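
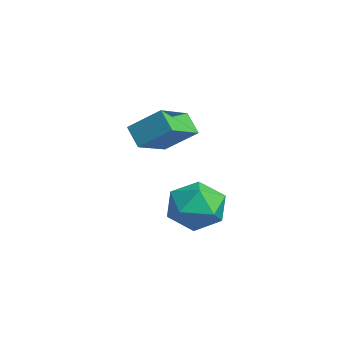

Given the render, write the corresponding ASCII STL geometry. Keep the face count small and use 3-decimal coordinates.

solid 
facet normal -0.435 -0.666 -0.606
outer loop
vertex -3.903 -4.167 2.144
vertex -4.721 -3.175 1.642
vertex -3.354 -4.004 1.571
endloop
endfacet
facet normal 0.593 -0.719 0.363
outer loop
vertex -2.819 -3.185 2.318
vertex -3.903 -4.167 2.144
vertex -3.354 -4.004 1.571
endloop
endfacet
facet normal -0.435 -0.665 -0.607
outer loop
vertex -3.354 -4.004 1.571
vertex -4.721 -3.175 1.642
vertex -4.172 -3.012 1.07
endloop
endfacet
facet normal 0.678 0.202 -0.707
outer loop
vertex -4.172 -3.012 1.07
vertex -2.819 -3.185 2.318
vertex -3.354 -4.004 1.571
endloop
endfacet
facet normal -0.678 -0.202 0.707
outer loop
vertex -3.903 -4.167 2.144
vertex -4.186 -2.356 2.389
vertex -4.721 -3.175 1.642
endloop
endfacet
facet normal 0.593 -0.719 0.364
outer loop
vertex -3.368 -3.348 2.89
vertex -3.903 -4.167 2.144
vertex -2.819 -3.185 2.318
endloop
endfacet
facet normal -0.678 -0.202 0.707
outer loop
vertex -3.368 -3.348 2.89
vertex -4.186 -2.356 2.389
vertex -3.903 -4.167 2.144
endloop
endfacet
facet normal -0.592 0.719 -0.364
outer loop
vertex -4.721 -3.175 1.642
vertex -4.186 -2.356 2.389
vertex -4.172 -3.012 1.07
endloop
endfacet
facet normal 0.678 0.201 -0.707
outer loop
vertex -3.637 -2.193 1.816
vertex -2.819 -3.185 2.318
vertex -4.172 -3.012 1.07
endloop
endfacet
facet normal -0.593 0.719 -0.364
outer loop
vertex -4.172 -3.012 1.07
vertex -4.186 -2.356 2.389
vertex -3.637 -2.193 1.816
endloop
endfacet
facet normal 0.435 0.665 0.607
outer loop
vertex -3.637 -2.193 1.816
vertex -3.368 -3.348 2.89
vertex -2.819 -3.185 2.318
endloop
endfacet
facet normal 0.435 0.665 0.606
outer loop
vertex -4.186 -2.356 2.389
vertex -3.368 -3.348 2.89
vertex -3.637 -2.193 1.816
endloop
endfacet
facet normal -0.145 -0.231 0.962
outer loop
vertex -4.006 -2.069 -0.24
vertex -3.749 -2.973 -0.418
vertex -3.089 -2.329 -0.164
endloop
endfacet
facet normal 0.054 0.451 0.891
outer loop
vertex -4.006 -2.069 -0.24
vertex -3.089 -2.329 -0.164
vertex -3.317 -1.494 -0.573
endloop
endfacet
facet normal -0.421 0.776 0.469
outer loop
vertex -4.006 -2.069 -0.24
vertex -3.317 -1.494 -0.573
vertex -4.119 -1.623 -1.079
endloop
endfacet
facet normal -0.913 0.296 0.280
outer loop
vertex -4.006 -2.069 -0.24
vertex -4.119 -1.623 -1.079
vertex -4.386 -2.537 -0.984
endloop
endfacet
facet normal -0.743 -0.326 0.585
outer loop
vertex -4.006 -2.069 -0.24
vertex -4.386 -2.537 -0.984
vertex -3.749 -2.973 -0.418
endloop
endfacet
facet normal 0.686 0.462 0.561
outer loop
vertex -3.317 -1.494 -0.573
vertex -3.089 -2.329 -0.164
vertex -2.634 -2.043 -0.956
endloop
endfacet
facet normal 0.365 -0.641 0.676
outer loop
vertex -3.089 -2.329 -0.164
vertex -3.749 -2.973 -0.418
vertex -2.901 -2.957 -0.861
endloop
endfacet
facet normal -0.603 -0.795 0.065
outer loop
vertex -3.749 -2.973 -0.418
vertex -4.386 -2.537 -0.984
vertex -3.703 -3.086 -1.367
endloop
endfacet
facet normal -0.878 0.212 -0.428
outer loop
vertex -4.386 -2.537 -0.984
vertex -4.119 -1.623 -1.079
vertex -3.931 -2.251 -1.776
endloop
endfacet
facet normal -0.082 0.989 -0.122
outer loop
vertex -4.119 -1.623 -1.079
vertex -3.317 -1.494 -0.573
vertex -3.271 -1.607 -1.522
endloop
endfacet
facet normal 0.913 -0.296 -0.280
outer loop
vertex -3.014 -2.511 -1.7
vertex -2.634 -2.043 -0.956
vertex -2.901 -2.957 -0.861
endloop
endfacet
facet normal 0.421 -0.776 -0.469
outer loop
vertex -3.014 -2.511 -1.7
vertex -2.901 -2.957 -0.861
vertex -3.703 -3.086 -1.367
endloop
endfacet
facet normal -0.054 -0.451 -0.891
outer loop
vertex -3.014 -2.511 -1.7
vertex -3.703 -3.086 -1.367
vertex -3.931 -2.251 -1.776
endloop
endfacet
facet normal 0.145 0.231 -0.962
outer loop
vertex -3.014 -2.511 -1.7
vertex -3.931 -2.251 -1.776
vertex -3.271 -1.607 -1.522
endloop
endfacet
facet normal 0.743 0.326 -0.585
outer loop
vertex -3.014 -2.511 -1.7
vertex -3.271 -1.607 -1.522
vertex -2.634 -2.043 -0.956
endloop
endfacet
facet normal 0.878 -0.212 0.428
outer loop
vertex -2.901 -2.957 -0.861
vertex -2.634 -2.043 -0.956
vertex -3.089 -2.329 -0.164
endloop
endfacet
facet normal 0.082 -0.989 0.122
outer loop
vertex -3.703 -3.086 -1.367
vertex -2.901 -2.957 -0.861
vertex -3.749 -2.973 -0.418
endloop
endfacet
facet normal -0.686 -0.462 -0.561
outer loop
vertex -3.931 -2.251 -1.776
vertex -3.703 -3.086 -1.367
vertex -4.386 -2.537 -0.984
endloop
endfacet
facet normal -0.365 0.641 -0.676
outer loop
vertex -3.271 -1.607 -1.522
vertex -3.931 -2.251 -1.776
vertex -4.119 -1.623 -1.079
endloop
endfacet
facet normal 0.603 0.795 -0.065
outer loop
vertex -2.634 -2.043 -0.956
vertex -3.271 -1.607 -1.522
vertex -3.317 -1.494 -0.573
endloop
endfacet

endsolid


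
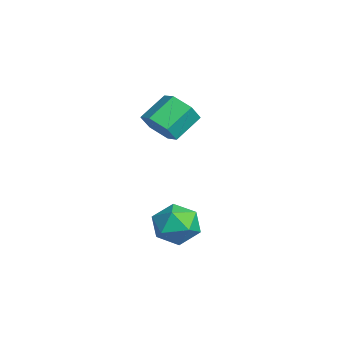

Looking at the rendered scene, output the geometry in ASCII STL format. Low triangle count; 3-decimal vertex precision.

solid 
facet normal -0.502 0.622 0.601
outer loop
vertex 2.729 2.441 -2.683
vertex 2.804 1.641 -1.793
vertex 3.662 2.467 -1.93
endloop
endfacet
facet normal -0.123 0.985 0.119
outer loop
vertex 2.729 2.441 -2.683
vertex 3.662 2.467 -1.93
vertex 3.835 2.63 -3.105
endloop
endfacet
facet normal -0.335 0.778 -0.531
outer loop
vertex 2.729 2.441 -2.683
vertex 3.835 2.63 -3.105
vertex 3.084 1.905 -3.694
endloop
endfacet
facet normal -0.846 0.286 -0.449
outer loop
vertex 2.729 2.441 -2.683
vertex 3.084 1.905 -3.694
vertex 2.447 1.294 -2.883
endloop
endfacet
facet normal -0.949 0.190 0.251
outer loop
vertex 2.729 2.441 -2.683
vertex 2.447 1.294 -2.883
vertex 2.804 1.641 -1.793
endloop
endfacet
facet normal 0.564 0.803 0.194
outer loop
vertex 3.835 2.63 -3.105
vertex 3.662 2.467 -1.93
vertex 4.593 1.946 -2.477
endloop
endfacet
facet normal -0.051 0.214 0.975
outer loop
vertex 3.662 2.467 -1.93
vertex 2.804 1.641 -1.793
vertex 3.956 1.335 -1.666
endloop
endfacet
facet normal -0.774 -0.484 0.408
outer loop
vertex 2.804 1.641 -1.793
vertex 2.447 1.294 -2.883
vertex 3.205 0.61 -2.255
endloop
endfacet
facet normal -0.608 -0.327 -0.724
outer loop
vertex 2.447 1.294 -2.883
vertex 3.084 1.905 -3.694
vertex 3.378 0.773 -3.43
endloop
endfacet
facet normal 0.219 0.469 -0.856
outer loop
vertex 3.084 1.905 -3.694
vertex 3.835 2.63 -3.105
vertex 4.236 1.599 -3.567
endloop
endfacet
facet normal 0.846 -0.286 0.449
outer loop
vertex 4.311 0.799 -2.677
vertex 4.593 1.946 -2.477
vertex 3.956 1.335 -1.666
endloop
endfacet
facet normal 0.335 -0.778 0.531
outer loop
vertex 4.311 0.799 -2.677
vertex 3.956 1.335 -1.666
vertex 3.205 0.61 -2.255
endloop
endfacet
facet normal 0.123 -0.985 -0.119
outer loop
vertex 4.311 0.799 -2.677
vertex 3.205 0.61 -2.255
vertex 3.378 0.773 -3.43
endloop
endfacet
facet normal 0.502 -0.622 -0.601
outer loop
vertex 4.311 0.799 -2.677
vertex 3.378 0.773 -3.43
vertex 4.236 1.599 -3.567
endloop
endfacet
facet normal 0.949 -0.190 -0.251
outer loop
vertex 4.311 0.799 -2.677
vertex 4.236 1.599 -3.567
vertex 4.593 1.946 -2.477
endloop
endfacet
facet normal 0.608 0.327 0.724
outer loop
vertex 3.956 1.335 -1.666
vertex 4.593 1.946 -2.477
vertex 3.662 2.467 -1.93
endloop
endfacet
facet normal -0.219 -0.469 0.856
outer loop
vertex 3.205 0.61 -2.255
vertex 3.956 1.335 -1.666
vertex 2.804 1.641 -1.793
endloop
endfacet
facet normal -0.564 -0.803 -0.194
outer loop
vertex 3.378 0.773 -3.43
vertex 3.205 0.61 -2.255
vertex 2.447 1.294 -2.883
endloop
endfacet
facet normal 0.051 -0.214 -0.975
outer loop
vertex 4.236 1.599 -3.567
vertex 3.378 0.773 -3.43
vertex 3.084 1.905 -3.694
endloop
endfacet
facet normal 0.774 0.484 -0.408
outer loop
vertex 4.593 1.946 -2.477
vertex 4.236 1.599 -3.567
vertex 3.835 2.63 -3.105
endloop
endfacet
facet normal 0.374 -0.727 -0.576
outer loop
vertex 1.191 2.137 1.335
vertex 0.6 1.447 1.822
vertex 0.245 1.929 0.984
endloop
endfacet
facet normal 0.131 0.657 -0.743
outer loop
vertex 1.191 2.137 1.335
vertex 0.245 1.929 0.984
vertex 0.57 3.343 2.292
endloop
endfacet
facet normal 0.132 0.657 -0.743
outer loop
vertex 0.57 3.343 2.292
vertex 0.245 1.929 0.984
vertex -0.376 3.135 1.94
endloop
endfacet
facet normal -0.374 0.726 0.577
outer loop
vertex 0.57 3.343 2.292
vertex -0.376 3.135 1.94
vertex -0.02 2.653 2.778
endloop
endfacet
facet normal 0.375 -0.726 -0.576
outer loop
vertex 0.245 1.929 0.984
vertex 0.6 1.447 1.822
vertex -0.345 1.239 1.47
endloop
endfacet
facet normal -0.729 0.153 -0.667
outer loop
vertex 0.245 1.929 0.984
vertex -0.345 1.239 1.47
vertex -0.376 3.135 1.94
endloop
endfacet
facet normal -0.730 0.153 -0.667
outer loop
vertex -0.376 3.135 1.94
vertex -0.345 1.239 1.47
vertex -0.966 2.445 2.427
endloop
endfacet
facet normal -0.374 0.727 0.577
outer loop
vertex -0.376 3.135 1.94
vertex -0.966 2.445 2.427
vertex -0.02 2.653 2.778
endloop
endfacet
facet normal 0.375 -0.726 -0.576
outer loop
vertex -0.345 1.239 1.47
vertex 0.6 1.447 1.822
vertex 0.01 0.757 2.308
endloop
endfacet
facet normal -0.861 -0.503 0.075
outer loop
vertex -0.345 1.239 1.47
vertex 0.01 0.757 2.308
vertex -0.966 2.445 2.427
endloop
endfacet
facet normal -0.861 -0.503 0.075
outer loop
vertex -0.966 2.445 2.427
vertex 0.01 0.757 2.308
vertex -0.611 1.963 3.265
endloop
endfacet
facet normal -0.374 0.727 0.576
outer loop
vertex -0.966 2.445 2.427
vertex -0.611 1.963 3.265
vertex -0.02 2.653 2.778
endloop
endfacet
facet normal 0.374 -0.726 -0.577
outer loop
vertex 0.01 0.757 2.308
vertex 0.6 1.447 1.822
vertex 0.956 0.965 2.66
endloop
endfacet
facet normal -0.132 -0.657 0.742
outer loop
vertex 0.01 0.757 2.308
vertex 0.956 0.965 2.66
vertex -0.611 1.963 3.265
endloop
endfacet
facet normal -0.131 -0.656 0.743
outer loop
vertex -0.611 1.963 3.265
vertex 0.956 0.965 2.66
vertex 0.335 2.171 3.616
endloop
endfacet
facet normal -0.374 0.727 0.576
outer loop
vertex -0.611 1.963 3.265
vertex 0.335 2.171 3.616
vertex -0.02 2.653 2.778
endloop
endfacet
facet normal 0.374 -0.727 -0.577
outer loop
vertex 0.956 0.965 2.66
vertex 0.6 1.447 1.822
vertex 1.546 1.655 2.173
endloop
endfacet
facet normal 0.729 -0.153 0.667
outer loop
vertex 0.956 0.965 2.66
vertex 1.546 1.655 2.173
vertex 0.335 2.171 3.616
endloop
endfacet
facet normal 0.729 -0.154 0.667
outer loop
vertex 0.335 2.171 3.616
vertex 1.546 1.655 2.173
vertex 0.925 2.861 3.13
endloop
endfacet
facet normal -0.375 0.726 0.576
outer loop
vertex 0.335 2.171 3.616
vertex 0.925 2.861 3.13
vertex -0.02 2.653 2.778
endloop
endfacet
facet normal 0.374 -0.727 -0.576
outer loop
vertex 1.546 1.655 2.173
vertex 0.6 1.447 1.822
vertex 1.191 2.137 1.335
endloop
endfacet
facet normal 0.861 0.503 -0.075
outer loop
vertex 1.546 1.655 2.173
vertex 1.191 2.137 1.335
vertex 0.925 2.861 3.13
endloop
endfacet
facet normal 0.861 0.503 -0.075
outer loop
vertex 0.925 2.861 3.13
vertex 1.191 2.137 1.335
vertex 0.57 3.343 2.292
endloop
endfacet
facet normal -0.375 0.726 0.576
outer loop
vertex 0.925 2.861 3.13
vertex 0.57 3.343 2.292
vertex -0.02 2.653 2.778
endloop
endfacet

endsolid


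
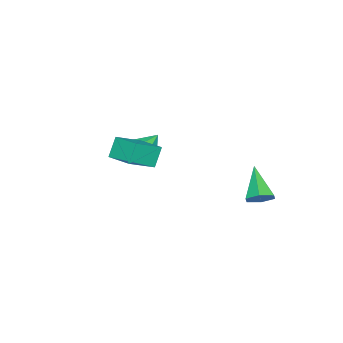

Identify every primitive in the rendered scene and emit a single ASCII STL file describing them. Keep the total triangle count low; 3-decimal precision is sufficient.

solid 
facet normal 0.178 -0.514 -0.839
outer loop
vertex -1.71 -3.587 0.765
vertex -2.286 -3.362 0.505
vertex -1.719 -3.017 0.414
endloop
endfacet
facet normal 0.778 0.339 0.530
outer loop
vertex -1.71 -3.587 0.765
vertex -1.719 -3.017 0.414
vertex -2.474 -2.818 1.395
endloop
endfacet
facet normal 0.178 -0.514 -0.839
outer loop
vertex -1.719 -3.017 0.414
vertex -2.286 -3.362 0.505
vertex -2.295 -2.792 0.154
endloop
endfacet
facet normal 0.336 0.939 0.068
outer loop
vertex -1.719 -3.017 0.414
vertex -2.295 -2.792 0.154
vertex -2.474 -2.818 1.395
endloop
endfacet
facet normal 0.178 -0.514 -0.839
outer loop
vertex -2.295 -2.792 0.154
vertex -2.286 -3.362 0.505
vertex -2.861 -3.138 0.246
endloop
endfacet
facet normal -0.528 0.848 -0.058
outer loop
vertex -2.295 -2.792 0.154
vertex -2.861 -3.138 0.246
vertex -2.474 -2.818 1.395
endloop
endfacet
facet normal 0.178 -0.514 -0.839
outer loop
vertex -2.861 -3.138 0.246
vertex -2.286 -3.362 0.505
vertex -2.852 -3.708 0.597
endloop
endfacet
facet normal -0.948 0.155 0.276
outer loop
vertex -2.861 -3.138 0.246
vertex -2.852 -3.708 0.597
vertex -2.474 -2.818 1.395
endloop
endfacet
facet normal 0.178 -0.514 -0.839
outer loop
vertex -2.852 -3.708 0.597
vertex -2.286 -3.362 0.505
vertex -2.277 -3.933 0.857
endloop
endfacet
facet normal -0.508 -0.446 0.737
outer loop
vertex -2.852 -3.708 0.597
vertex -2.277 -3.933 0.857
vertex -2.474 -2.818 1.395
endloop
endfacet
facet normal 0.178 -0.514 -0.839
outer loop
vertex -2.277 -3.933 0.857
vertex -2.286 -3.362 0.505
vertex -1.71 -3.587 0.765
endloop
endfacet
facet normal 0.356 -0.354 0.865
outer loop
vertex -2.277 -3.933 0.857
vertex -1.71 -3.587 0.765
vertex -2.474 -2.818 1.395
endloop
endfacet
facet normal -0.522 0.030 0.852
outer loop
vertex 2.077 -2.135 4.098
vertex 2.484 -1.026 4.309
vertex 1.029 -1.625 3.438
endloop
endfacet
facet normal -0.339 -0.924 -0.176
outer loop
vertex 1.536 -1.654 2.611
vertex 2.077 -2.135 4.098
vertex 1.029 -1.625 3.438
endloop
endfacet
facet normal -0.523 0.030 0.852
outer loop
vertex 1.029 -1.625 3.438
vertex 2.484 -1.026 4.309
vertex 1.436 -0.516 3.648
endloop
endfacet
facet normal -0.782 0.380 -0.493
outer loop
vertex 1.436 -0.516 3.648
vertex 1.536 -1.654 2.611
vertex 1.029 -1.625 3.438
endloop
endfacet
facet normal 0.782 -0.381 0.493
outer loop
vertex 2.077 -2.135 4.098
vertex 2.991 -1.055 3.482
vertex 2.484 -1.026 4.309
endloop
endfacet
facet normal -0.339 -0.924 -0.176
outer loop
vertex 2.584 -2.164 3.272
vertex 2.077 -2.135 4.098
vertex 1.536 -1.654 2.611
endloop
endfacet
facet normal 0.782 -0.380 0.493
outer loop
vertex 2.584 -2.164 3.272
vertex 2.991 -1.055 3.482
vertex 2.077 -2.135 4.098
endloop
endfacet
facet normal 0.339 0.924 0.175
outer loop
vertex 2.484 -1.026 4.309
vertex 2.991 -1.055 3.482
vertex 1.436 -0.516 3.648
endloop
endfacet
facet normal -0.782 0.381 -0.493
outer loop
vertex 1.943 -0.545 2.822
vertex 1.536 -1.654 2.611
vertex 1.436 -0.516 3.648
endloop
endfacet
facet normal 0.339 0.924 0.176
outer loop
vertex 1.436 -0.516 3.648
vertex 2.991 -1.055 3.482
vertex 1.943 -0.545 2.822
endloop
endfacet
facet normal 0.523 -0.030 -0.852
outer loop
vertex 1.943 -0.545 2.822
vertex 2.584 -2.164 3.272
vertex 1.536 -1.654 2.611
endloop
endfacet
facet normal 0.522 -0.030 -0.852
outer loop
vertex 2.991 -1.055 3.482
vertex 2.584 -2.164 3.272
vertex 1.943 -0.545 2.822
endloop
endfacet
facet normal 0.619 0.469 -0.630
outer loop
vertex -1.634 2.129 -0.112
vertex -2.033 1.992 -0.606
vertex -2.109 2.543 -0.27
endloop
endfacet
facet normal 0.075 0.429 0.900
outer loop
vertex -1.634 2.129 -0.112
vertex -2.109 2.543 -0.27
vertex -3.067 1.208 0.446
endloop
endfacet
facet normal 0.619 0.469 -0.630
outer loop
vertex -2.109 2.543 -0.27
vertex -2.033 1.992 -0.606
vertex -2.509 2.406 -0.765
endloop
endfacet
facet normal -0.661 0.663 0.351
outer loop
vertex -2.109 2.543 -0.27
vertex -2.509 2.406 -0.765
vertex -3.067 1.208 0.446
endloop
endfacet
facet normal 0.619 0.469 -0.630
outer loop
vertex -2.509 2.406 -0.765
vertex -2.033 1.992 -0.606
vertex -2.432 1.855 -1.1
endloop
endfacet
facet normal -0.933 0.082 -0.349
outer loop
vertex -2.509 2.406 -0.765
vertex -2.432 1.855 -1.1
vertex -3.067 1.208 0.446
endloop
endfacet
facet normal 0.619 0.469 -0.630
outer loop
vertex -2.432 1.855 -1.1
vertex -2.033 1.992 -0.606
vertex -1.957 1.44 -0.942
endloop
endfacet
facet normal -0.471 -0.728 -0.498
outer loop
vertex -2.432 1.855 -1.1
vertex -1.957 1.44 -0.942
vertex -3.067 1.208 0.446
endloop
endfacet
facet normal 0.618 0.469 -0.631
outer loop
vertex -1.957 1.44 -0.942
vertex -2.033 1.992 -0.606
vertex -1.558 1.578 -0.448
endloop
endfacet
facet normal 0.267 -0.962 0.053
outer loop
vertex -1.957 1.44 -0.942
vertex -1.558 1.578 -0.448
vertex -3.067 1.208 0.446
endloop
endfacet
facet normal 0.619 0.469 -0.630
outer loop
vertex -1.558 1.578 -0.448
vertex -2.033 1.992 -0.606
vertex -1.634 2.129 -0.112
endloop
endfacet
facet normal 0.539 -0.383 0.750
outer loop
vertex -1.558 1.578 -0.448
vertex -1.634 2.129 -0.112
vertex -3.067 1.208 0.446
endloop
endfacet

endsolid


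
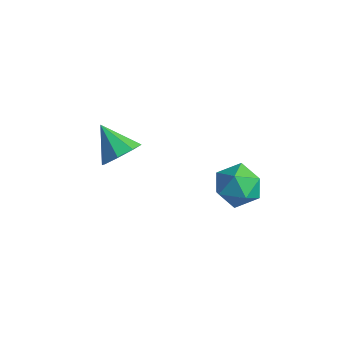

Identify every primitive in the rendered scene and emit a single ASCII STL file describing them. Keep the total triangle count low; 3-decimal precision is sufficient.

solid 
facet normal 0.786 -0.093 -0.611
outer loop
vertex 0.885 0.098 -1.272
vertex 0.564 -0.427 -1.605
vertex 0.586 0.268 -1.682
endloop
endfacet
facet normal -0.131 0.878 0.460
outer loop
vertex 0.885 0.098 -1.272
vertex 0.586 0.268 -1.682
vertex -0.404 -0.313 -0.855
endloop
endfacet
facet normal 0.787 -0.093 -0.611
outer loop
vertex 0.586 0.268 -1.682
vertex 0.564 -0.427 -1.605
vertex 0.274 0.031 -2.048
endloop
endfacet
facet normal -0.549 0.833 -0.072
outer loop
vertex 0.586 0.268 -1.682
vertex 0.274 0.031 -2.048
vertex -0.404 -0.313 -0.855
endloop
endfacet
facet normal 0.786 -0.093 -0.611
outer loop
vertex 0.274 0.031 -2.048
vertex 0.564 -0.427 -1.605
vertex 0.132 -0.474 -2.154
endloop
endfacet
facet normal -0.859 0.325 -0.395
outer loop
vertex 0.274 0.031 -2.048
vertex 0.132 -0.474 -2.154
vertex -0.404 -0.313 -0.855
endloop
endfacet
facet normal 0.786 -0.092 -0.611
outer loop
vertex 0.132 -0.474 -2.154
vertex 0.564 -0.427 -1.605
vertex 0.243 -0.952 -1.939
endloop
endfacet
facet normal -0.881 -0.349 -0.320
outer loop
vertex 0.132 -0.474 -2.154
vertex 0.243 -0.952 -1.939
vertex -0.404 -0.313 -0.855
endloop
endfacet
facet normal 0.787 -0.094 -0.610
outer loop
vertex 0.243 -0.952 -1.939
vertex 0.564 -0.427 -1.605
vertex 0.541 -1.122 -1.528
endloop
endfacet
facet normal -0.601 -0.792 0.108
outer loop
vertex 0.243 -0.952 -1.939
vertex 0.541 -1.122 -1.528
vertex -0.404 -0.313 -0.855
endloop
endfacet
facet normal 0.786 -0.094 -0.611
outer loop
vertex 0.541 -1.122 -1.528
vertex 0.564 -0.427 -1.605
vertex 0.853 -0.886 -1.163
endloop
endfacet
facet normal -0.184 -0.746 0.640
outer loop
vertex 0.541 -1.122 -1.528
vertex 0.853 -0.886 -1.163
vertex -0.404 -0.313 -0.855
endloop
endfacet
facet normal 0.787 -0.092 -0.610
outer loop
vertex 0.853 -0.886 -1.163
vertex 0.564 -0.427 -1.605
vertex 0.995 -0.38 -1.056
endloop
endfacet
facet normal 0.127 -0.239 0.963
outer loop
vertex 0.853 -0.886 -1.163
vertex 0.995 -0.38 -1.056
vertex -0.404 -0.313 -0.855
endloop
endfacet
facet normal 0.787 -0.094 -0.610
outer loop
vertex 0.995 -0.38 -1.056
vertex 0.564 -0.427 -1.605
vertex 0.885 0.098 -1.272
endloop
endfacet
facet normal 0.148 0.435 0.888
outer loop
vertex 0.995 -0.38 -1.056
vertex 0.885 0.098 -1.272
vertex -0.404 -0.313 -0.855
endloop
endfacet
facet normal -0.851 0.347 0.395
outer loop
vertex 3.283 1.377 -2.002
vertex 3.271 0.756 -1.482
vertex 3.645 1.445 -1.281
endloop
endfacet
facet normal -0.450 0.881 0.143
outer loop
vertex 3.283 1.377 -2.002
vertex 3.645 1.445 -1.281
vertex 4.006 1.737 -1.945
endloop
endfacet
facet normal -0.336 0.763 -0.552
outer loop
vertex 3.283 1.377 -2.002
vertex 4.006 1.737 -1.945
vertex 3.854 1.228 -2.556
endloop
endfacet
facet normal -0.667 0.155 -0.729
outer loop
vertex 3.283 1.377 -2.002
vertex 3.854 1.228 -2.556
vertex 3.4 0.622 -2.27
endloop
endfacet
facet normal -0.984 -0.101 -0.144
outer loop
vertex 3.283 1.377 -2.002
vertex 3.4 0.622 -2.27
vertex 3.271 0.756 -1.482
endloop
endfacet
facet normal 0.181 0.860 0.477
outer loop
vertex 4.006 1.737 -1.945
vertex 3.645 1.445 -1.281
vertex 4.44 1.338 -1.39
endloop
endfacet
facet normal -0.467 -0.004 0.884
outer loop
vertex 3.645 1.445 -1.281
vertex 3.271 0.756 -1.482
vertex 3.986 0.732 -1.104
endloop
endfacet
facet normal -0.685 -0.729 0.012
outer loop
vertex 3.271 0.756 -1.482
vertex 3.4 0.622 -2.27
vertex 3.834 0.223 -1.715
endloop
endfacet
facet normal -0.170 -0.313 -0.934
outer loop
vertex 3.4 0.622 -2.27
vertex 3.854 1.228 -2.556
vertex 4.195 0.515 -2.379
endloop
endfacet
facet normal 0.365 0.669 -0.648
outer loop
vertex 3.854 1.228 -2.556
vertex 4.006 1.737 -1.945
vertex 4.569 1.204 -2.178
endloop
endfacet
facet normal 0.667 -0.155 0.729
outer loop
vertex 4.557 0.583 -1.658
vertex 4.44 1.338 -1.39
vertex 3.986 0.732 -1.104
endloop
endfacet
facet normal 0.336 -0.763 0.552
outer loop
vertex 4.557 0.583 -1.658
vertex 3.986 0.732 -1.104
vertex 3.834 0.223 -1.715
endloop
endfacet
facet normal 0.450 -0.881 -0.143
outer loop
vertex 4.557 0.583 -1.658
vertex 3.834 0.223 -1.715
vertex 4.195 0.515 -2.379
endloop
endfacet
facet normal 0.851 -0.347 -0.395
outer loop
vertex 4.557 0.583 -1.658
vertex 4.195 0.515 -2.379
vertex 4.569 1.204 -2.178
endloop
endfacet
facet normal 0.984 0.101 0.144
outer loop
vertex 4.557 0.583 -1.658
vertex 4.569 1.204 -2.178
vertex 4.44 1.338 -1.39
endloop
endfacet
facet normal 0.170 0.313 0.934
outer loop
vertex 3.986 0.732 -1.104
vertex 4.44 1.338 -1.39
vertex 3.645 1.445 -1.281
endloop
endfacet
facet normal -0.365 -0.669 0.648
outer loop
vertex 3.834 0.223 -1.715
vertex 3.986 0.732 -1.104
vertex 3.271 0.756 -1.482
endloop
endfacet
facet normal -0.181 -0.860 -0.477
outer loop
vertex 4.195 0.515 -2.379
vertex 3.834 0.223 -1.715
vertex 3.4 0.622 -2.27
endloop
endfacet
facet normal 0.467 0.004 -0.884
outer loop
vertex 4.569 1.204 -2.178
vertex 4.195 0.515 -2.379
vertex 3.854 1.228 -2.556
endloop
endfacet
facet normal 0.685 0.729 -0.012
outer loop
vertex 4.44 1.338 -1.39
vertex 4.569 1.204 -2.178
vertex 4.006 1.737 -1.945
endloop
endfacet

endsolid


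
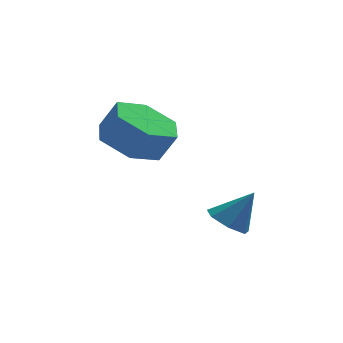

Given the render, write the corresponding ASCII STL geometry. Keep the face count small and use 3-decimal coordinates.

solid 
facet normal -0.464 0.165 -0.870
outer loop
vertex -1.481 -0.377 -2.127
vertex -2.249 0.095 -1.628
vertex -1.438 0.638 -1.958
endloop
endfacet
facet normal 0.885 0.040 -0.464
outer loop
vertex -1.481 -0.377 -2.127
vertex -1.438 0.638 -1.958
vertex -1.003 -0.547 -1.23
endloop
endfacet
facet normal 0.885 0.040 -0.464
outer loop
vertex -1.003 -0.547 -1.23
vertex -1.438 0.638 -1.958
vertex -0.96 0.469 -1.061
endloop
endfacet
facet normal 0.464 -0.164 0.871
outer loop
vertex -1.003 -0.547 -1.23
vertex -0.96 0.469 -1.061
vertex -1.771 -0.075 -0.732
endloop
endfacet
facet normal -0.464 0.165 -0.870
outer loop
vertex -1.438 0.638 -1.958
vertex -2.249 0.095 -1.628
vertex -2.206 1.11 -1.459
endloop
endfacet
facet normal 0.478 0.874 -0.090
outer loop
vertex -1.438 0.638 -1.958
vertex -2.206 1.11 -1.459
vertex -0.96 0.469 -1.061
endloop
endfacet
facet normal 0.478 0.874 -0.090
outer loop
vertex -0.96 0.469 -1.061
vertex -2.206 1.11 -1.459
vertex -1.728 0.941 -0.563
endloop
endfacet
facet normal 0.464 -0.164 0.871
outer loop
vertex -0.96 0.469 -1.061
vertex -1.728 0.941 -0.563
vertex -1.771 -0.075 -0.732
endloop
endfacet
facet normal -0.463 0.165 -0.871
outer loop
vertex -2.206 1.11 -1.459
vertex -2.249 0.095 -1.628
vertex -3.017 0.567 -1.13
endloop
endfacet
facet normal -0.406 0.834 0.374
outer loop
vertex -2.206 1.11 -1.459
vertex -3.017 0.567 -1.13
vertex -1.728 0.941 -0.563
endloop
endfacet
facet normal -0.407 0.833 0.375
outer loop
vertex -1.728 0.941 -0.563
vertex -3.017 0.567 -1.13
vertex -2.539 0.397 -0.233
endloop
endfacet
facet normal 0.464 -0.164 0.870
outer loop
vertex -1.728 0.941 -0.563
vertex -2.539 0.397 -0.233
vertex -1.771 -0.075 -0.732
endloop
endfacet
facet normal -0.464 0.164 -0.871
outer loop
vertex -3.017 0.567 -1.13
vertex -2.249 0.095 -1.628
vertex -3.06 -0.449 -1.299
endloop
endfacet
facet normal -0.885 -0.040 0.464
outer loop
vertex -3.017 0.567 -1.13
vertex -3.06 -0.449 -1.299
vertex -2.539 0.397 -0.233
endloop
endfacet
facet normal -0.885 -0.040 0.464
outer loop
vertex -2.539 0.397 -0.233
vertex -3.06 -0.449 -1.299
vertex -2.582 -0.618 -0.402
endloop
endfacet
facet normal 0.464 -0.165 0.870
outer loop
vertex -2.539 0.397 -0.233
vertex -2.582 -0.618 -0.402
vertex -1.771 -0.075 -0.732
endloop
endfacet
facet normal -0.464 0.164 -0.871
outer loop
vertex -3.06 -0.449 -1.299
vertex -2.249 0.095 -1.628
vertex -2.292 -0.921 -1.797
endloop
endfacet
facet normal -0.478 -0.874 0.090
outer loop
vertex -3.06 -0.449 -1.299
vertex -2.292 -0.921 -1.797
vertex -2.582 -0.618 -0.402
endloop
endfacet
facet normal -0.478 -0.874 0.090
outer loop
vertex -2.582 -0.618 -0.402
vertex -2.292 -0.921 -1.797
vertex -1.814 -1.09 -0.901
endloop
endfacet
facet normal 0.464 -0.165 0.870
outer loop
vertex -2.582 -0.618 -0.402
vertex -1.814 -1.09 -0.901
vertex -1.771 -0.075 -0.732
endloop
endfacet
facet normal -0.464 0.164 -0.870
outer loop
vertex -2.292 -0.921 -1.797
vertex -2.249 0.095 -1.628
vertex -1.481 -0.377 -2.127
endloop
endfacet
facet normal 0.407 -0.833 -0.374
outer loop
vertex -2.292 -0.921 -1.797
vertex -1.481 -0.377 -2.127
vertex -1.814 -1.09 -0.901
endloop
endfacet
facet normal 0.406 -0.834 -0.374
outer loop
vertex -1.814 -1.09 -0.901
vertex -1.481 -0.377 -2.127
vertex -1.003 -0.547 -1.23
endloop
endfacet
facet normal 0.463 -0.165 0.871
outer loop
vertex -1.814 -1.09 -0.901
vertex -1.003 -0.547 -1.23
vertex -1.771 -0.075 -0.732
endloop
endfacet
facet normal -0.567 -0.058 -0.822
outer loop
vertex 0.899 -0.705 -4.731
vertex 0.333 -0.746 -4.338
vertex 0.641 -0.183 -4.59
endloop
endfacet
facet normal 0.881 0.463 -0.101
outer loop
vertex 0.899 -0.705 -4.731
vertex 0.641 -0.183 -4.59
vertex 1.047 -0.674 -3.302
endloop
endfacet
facet normal -0.567 -0.057 -0.821
outer loop
vertex 0.641 -0.183 -4.59
vertex 0.333 -0.746 -4.338
vertex 0.152 -0.085 -4.259
endloop
endfacet
facet normal 0.343 0.909 0.238
outer loop
vertex 0.641 -0.183 -4.59
vertex 0.152 -0.085 -4.259
vertex 1.047 -0.674 -3.302
endloop
endfacet
facet normal -0.567 -0.057 -0.822
outer loop
vertex 0.152 -0.085 -4.259
vertex 0.333 -0.746 -4.338
vertex -0.201 -0.485 -3.988
endloop
endfacet
facet normal -0.265 0.690 0.673
outer loop
vertex 0.152 -0.085 -4.259
vertex -0.201 -0.485 -3.988
vertex 1.047 -0.674 -3.302
endloop
endfacet
facet normal -0.567 -0.058 -0.822
outer loop
vertex -0.201 -0.485 -3.988
vertex 0.333 -0.746 -4.338
vertex -0.152 -1.082 -3.98
endloop
endfacet
facet normal -0.485 -0.028 0.874
outer loop
vertex -0.201 -0.485 -3.988
vertex -0.152 -1.082 -3.98
vertex 1.047 -0.674 -3.302
endloop
endfacet
facet normal -0.567 -0.058 -0.822
outer loop
vertex -0.152 -1.082 -3.98
vertex 0.333 -0.746 -4.338
vertex 0.262 -1.426 -4.241
endloop
endfacet
facet normal -0.151 -0.706 0.692
outer loop
vertex -0.152 -1.082 -3.98
vertex 0.262 -1.426 -4.241
vertex 1.047 -0.674 -3.302
endloop
endfacet
facet normal -0.567 -0.058 -0.822
outer loop
vertex 0.262 -1.426 -4.241
vertex 0.333 -0.746 -4.338
vertex 0.73 -1.258 -4.576
endloop
endfacet
facet normal 0.486 -0.834 0.261
outer loop
vertex 0.262 -1.426 -4.241
vertex 0.73 -1.258 -4.576
vertex 1.047 -0.674 -3.302
endloop
endfacet
facet normal -0.567 -0.057 -0.822
outer loop
vertex 0.73 -1.258 -4.576
vertex 0.333 -0.746 -4.338
vertex 0.899 -0.705 -4.731
endloop
endfacet
facet normal 0.945 -0.314 -0.091
outer loop
vertex 0.73 -1.258 -4.576
vertex 0.899 -0.705 -4.731
vertex 1.047 -0.674 -3.302
endloop
endfacet

endsolid


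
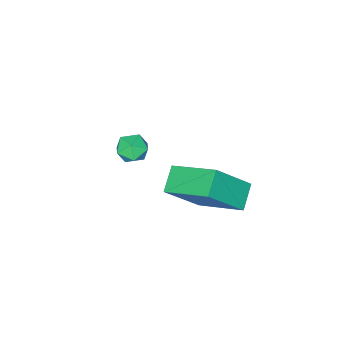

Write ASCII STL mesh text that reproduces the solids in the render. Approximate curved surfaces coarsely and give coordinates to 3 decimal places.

solid 
facet normal -0.751 -0.410 0.517
outer loop
vertex -0.356 2.162 0.807
vertex -1.657 2.67 -0.679
vertex 0.014 0.258 -0.166
endloop
endfacet
facet normal 0.638 -0.248 0.729
outer loop
vertex 0.877 0.73 -0.761
vertex -0.356 2.162 0.807
vertex 0.014 0.258 -0.166
endloop
endfacet
facet normal -0.751 -0.410 0.518
outer loop
vertex 0.014 0.258 -0.166
vertex -1.657 2.67 -0.679
vertex -1.288 0.766 -1.652
endloop
endfacet
facet normal 0.170 -0.877 -0.449
outer loop
vertex -1.288 0.766 -1.652
vertex 0.877 0.73 -0.761
vertex 0.014 0.258 -0.166
endloop
endfacet
facet normal -0.170 0.877 0.449
outer loop
vertex -0.356 2.162 0.807
vertex -0.794 3.142 -1.274
vertex -1.657 2.67 -0.679
endloop
endfacet
facet normal 0.638 -0.249 0.729
outer loop
vertex 0.508 2.634 0.212
vertex -0.356 2.162 0.807
vertex 0.877 0.73 -0.761
endloop
endfacet
facet normal -0.170 0.877 0.449
outer loop
vertex 0.508 2.634 0.212
vertex -0.794 3.142 -1.274
vertex -0.356 2.162 0.807
endloop
endfacet
facet normal -0.638 0.249 -0.729
outer loop
vertex -1.657 2.67 -0.679
vertex -0.794 3.142 -1.274
vertex -1.288 0.766 -1.652
endloop
endfacet
facet normal 0.170 -0.877 -0.449
outer loop
vertex -0.424 1.238 -2.247
vertex 0.877 0.73 -0.761
vertex -1.288 0.766 -1.652
endloop
endfacet
facet normal -0.638 0.249 -0.729
outer loop
vertex -1.288 0.766 -1.652
vertex -0.794 3.142 -1.274
vertex -0.424 1.238 -2.247
endloop
endfacet
facet normal 0.751 0.410 -0.517
outer loop
vertex -0.424 1.238 -2.247
vertex 0.508 2.634 0.212
vertex 0.877 0.73 -0.761
endloop
endfacet
facet normal 0.751 0.410 -0.518
outer loop
vertex -0.794 3.142 -1.274
vertex 0.508 2.634 0.212
vertex -0.424 1.238 -2.247
endloop
endfacet
facet normal 0.014 -0.166 0.986
outer loop
vertex -0.225 -2.186 -0.978
vertex -0.898 -2.455 -1.014
vertex -0.326 -2.894 -1.096
endloop
endfacet
facet normal 0.670 -0.214 0.711
outer loop
vertex -0.225 -2.186 -0.978
vertex -0.326 -2.894 -1.096
vertex 0.183 -2.534 -1.467
endloop
endfacet
facet normal 0.823 0.407 0.397
outer loop
vertex -0.225 -2.186 -0.978
vertex 0.183 -2.534 -1.467
vertex -0.074 -1.871 -1.614
endloop
endfacet
facet normal 0.262 0.839 0.478
outer loop
vertex -0.225 -2.186 -0.978
vertex -0.074 -1.871 -1.614
vertex -0.742 -1.822 -1.334
endloop
endfacet
facet normal -0.239 0.484 0.842
outer loop
vertex -0.225 -2.186 -0.978
vertex -0.742 -1.822 -1.334
vertex -0.898 -2.455 -1.014
endloop
endfacet
facet normal 0.661 -0.721 0.208
outer loop
vertex 0.183 -2.534 -1.467
vertex -0.326 -2.894 -1.096
vertex -0.238 -3.018 -1.806
endloop
endfacet
facet normal -0.400 -0.644 0.652
outer loop
vertex -0.326 -2.894 -1.096
vertex -0.898 -2.455 -1.014
vertex -0.906 -2.969 -1.526
endloop
endfacet
facet normal -0.810 0.411 0.419
outer loop
vertex -0.898 -2.455 -1.014
vertex -0.742 -1.822 -1.334
vertex -1.163 -2.306 -1.673
endloop
endfacet
facet normal 0.000 0.985 -0.172
outer loop
vertex -0.742 -1.822 -1.334
vertex -0.074 -1.871 -1.614
vertex -0.654 -1.946 -2.044
endloop
endfacet
facet normal 0.910 0.286 -0.301
outer loop
vertex -0.074 -1.871 -1.614
vertex 0.183 -2.534 -1.467
vertex -0.082 -2.385 -2.126
endloop
endfacet
facet normal -0.262 -0.839 -0.478
outer loop
vertex -0.755 -2.654 -2.162
vertex -0.238 -3.018 -1.806
vertex -0.906 -2.969 -1.526
endloop
endfacet
facet normal -0.823 -0.407 -0.397
outer loop
vertex -0.755 -2.654 -2.162
vertex -0.906 -2.969 -1.526
vertex -1.163 -2.306 -1.673
endloop
endfacet
facet normal -0.670 0.214 -0.711
outer loop
vertex -0.755 -2.654 -2.162
vertex -1.163 -2.306 -1.673
vertex -0.654 -1.946 -2.044
endloop
endfacet
facet normal -0.014 0.166 -0.986
outer loop
vertex -0.755 -2.654 -2.162
vertex -0.654 -1.946 -2.044
vertex -0.082 -2.385 -2.126
endloop
endfacet
facet normal 0.239 -0.484 -0.842
outer loop
vertex -0.755 -2.654 -2.162
vertex -0.082 -2.385 -2.126
vertex -0.238 -3.018 -1.806
endloop
endfacet
facet normal -0.000 -0.985 0.172
outer loop
vertex -0.906 -2.969 -1.526
vertex -0.238 -3.018 -1.806
vertex -0.326 -2.894 -1.096
endloop
endfacet
facet normal -0.910 -0.286 0.301
outer loop
vertex -1.163 -2.306 -1.673
vertex -0.906 -2.969 -1.526
vertex -0.898 -2.455 -1.014
endloop
endfacet
facet normal -0.661 0.721 -0.208
outer loop
vertex -0.654 -1.946 -2.044
vertex -1.163 -2.306 -1.673
vertex -0.742 -1.822 -1.334
endloop
endfacet
facet normal 0.400 0.644 -0.652
outer loop
vertex -0.082 -2.385 -2.126
vertex -0.654 -1.946 -2.044
vertex -0.074 -1.871 -1.614
endloop
endfacet
facet normal 0.810 -0.411 -0.419
outer loop
vertex -0.238 -3.018 -1.806
vertex -0.082 -2.385 -2.126
vertex 0.183 -2.534 -1.467
endloop
endfacet

endsolid


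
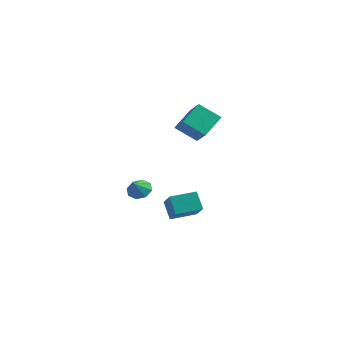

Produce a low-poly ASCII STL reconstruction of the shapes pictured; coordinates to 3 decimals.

solid 
facet normal -0.708 0.418 -0.570
outer loop
vertex -1.511 2.797 4.242
vertex -0.297 3.456 3.217
vertex -1.568 1.248 3.177
endloop
endfacet
facet normal -0.706 -0.383 0.596
outer loop
vertex -0.443 0.584 4.083
vertex -1.511 2.797 4.242
vertex -1.568 1.248 3.177
endloop
endfacet
facet normal -0.708 0.418 -0.570
outer loop
vertex -1.568 1.248 3.177
vertex -0.297 3.456 3.217
vertex -0.355 1.907 2.153
endloop
endfacet
facet normal -0.030 -0.824 -0.566
outer loop
vertex -0.355 1.907 2.153
vertex -0.443 0.584 4.083
vertex -1.568 1.248 3.177
endloop
endfacet
facet normal 0.031 0.824 0.566
outer loop
vertex -1.511 2.797 4.242
vertex 0.828 2.792 4.123
vertex -0.297 3.456 3.217
endloop
endfacet
facet normal -0.705 -0.383 0.596
outer loop
vertex -0.385 2.133 5.147
vertex -1.511 2.797 4.242
vertex -0.443 0.584 4.083
endloop
endfacet
facet normal 0.031 0.824 0.566
outer loop
vertex -0.385 2.133 5.147
vertex 0.828 2.792 4.123
vertex -1.511 2.797 4.242
endloop
endfacet
facet normal 0.706 0.383 -0.596
outer loop
vertex -0.297 3.456 3.217
vertex 0.828 2.792 4.123
vertex -0.355 1.907 2.153
endloop
endfacet
facet normal -0.031 -0.824 -0.566
outer loop
vertex 0.771 1.243 3.058
vertex -0.443 0.584 4.083
vertex -0.355 1.907 2.153
endloop
endfacet
facet normal 0.705 0.384 -0.596
outer loop
vertex -0.355 1.907 2.153
vertex 0.828 2.792 4.123
vertex 0.771 1.243 3.058
endloop
endfacet
facet normal 0.708 -0.418 0.570
outer loop
vertex 0.771 1.243 3.058
vertex -0.385 2.133 5.147
vertex -0.443 0.584 4.083
endloop
endfacet
facet normal 0.708 -0.418 0.570
outer loop
vertex 0.828 2.792 4.123
vertex -0.385 2.133 5.147
vertex 0.771 1.243 3.058
endloop
endfacet
facet normal -0.152 0.697 -0.701
outer loop
vertex -1.704 -0.829 -1.493
vertex -2.504 -1.047 -1.536
vertex -2.067 -0.501 -1.088
endloop
endfacet
facet normal 0.749 0.010 0.663
outer loop
vertex -1.704 -0.829 -1.493
vertex -2.067 -0.501 -1.088
vertex -2.336 -1.813 -0.764
endloop
endfacet
facet normal -0.152 0.697 -0.701
outer loop
vertex -2.067 -0.501 -1.088
vertex -2.504 -1.047 -1.536
vertex -2.686 -0.493 -0.946
endloop
endfacet
facet normal 0.222 0.191 0.956
outer loop
vertex -2.067 -0.501 -1.088
vertex -2.686 -0.493 -0.946
vertex -2.336 -1.813 -0.764
endloop
endfacet
facet normal -0.152 0.697 -0.701
outer loop
vertex -2.686 -0.493 -0.946
vertex -2.504 -1.047 -1.536
vertex -3.198 -0.809 -1.149
endloop
endfacet
facet normal -0.382 0.026 0.924
outer loop
vertex -2.686 -0.493 -0.946
vertex -3.198 -0.809 -1.149
vertex -2.336 -1.813 -0.764
endloop
endfacet
facet normal -0.152 0.696 -0.701
outer loop
vertex -3.198 -0.809 -1.149
vertex -2.504 -1.047 -1.536
vertex -3.303 -1.265 -1.579
endloop
endfacet
facet normal -0.713 -0.387 0.585
outer loop
vertex -3.198 -0.809 -1.149
vertex -3.303 -1.265 -1.579
vertex -2.336 -1.813 -0.764
endloop
endfacet
facet normal -0.152 0.696 -0.702
outer loop
vertex -3.303 -1.265 -1.579
vertex -2.504 -1.047 -1.536
vertex -2.94 -1.593 -1.983
endloop
endfacet
facet normal -0.574 -0.807 0.139
outer loop
vertex -3.303 -1.265 -1.579
vertex -2.94 -1.593 -1.983
vertex -2.336 -1.813 -0.764
endloop
endfacet
facet normal -0.153 0.696 -0.701
outer loop
vertex -2.94 -1.593 -1.983
vertex -2.504 -1.047 -1.536
vertex -2.321 -1.601 -2.126
endloop
endfacet
facet normal -0.048 -0.987 -0.154
outer loop
vertex -2.94 -1.593 -1.983
vertex -2.321 -1.601 -2.126
vertex -2.336 -1.813 -0.764
endloop
endfacet
facet normal -0.151 0.697 -0.701
outer loop
vertex -2.321 -1.601 -2.126
vertex -2.504 -1.047 -1.536
vertex -1.809 -1.285 -1.922
endloop
endfacet
facet normal 0.556 -0.822 -0.122
outer loop
vertex -2.321 -1.601 -2.126
vertex -1.809 -1.285 -1.922
vertex -2.336 -1.813 -0.764
endloop
endfacet
facet normal -0.152 0.696 -0.702
outer loop
vertex -1.809 -1.285 -1.922
vertex -2.504 -1.047 -1.536
vertex -1.704 -0.829 -1.493
endloop
endfacet
facet normal 0.887 -0.408 0.217
outer loop
vertex -1.809 -1.285 -1.922
vertex -1.704 -0.829 -1.493
vertex -2.336 -1.813 -0.764
endloop
endfacet
facet normal -0.633 0.537 -0.557
outer loop
vertex -3.223 2.32 -3.888
vertex -2.206 3.75 -3.664
vertex -2.472 1.971 -5.078
endloop
endfacet
facet normal -0.575 -0.808 -0.126
outer loop
vertex -1.174 0.87 -3.936
vertex -3.223 2.32 -3.888
vertex -2.472 1.971 -5.078
endloop
endfacet
facet normal -0.633 0.538 -0.557
outer loop
vertex -2.472 1.971 -5.078
vertex -2.206 3.75 -3.664
vertex -1.454 3.402 -4.854
endloop
endfacet
facet normal 0.518 -0.240 -0.821
outer loop
vertex -1.454 3.402 -4.854
vertex -1.174 0.87 -3.936
vertex -2.472 1.971 -5.078
endloop
endfacet
facet normal -0.518 0.240 0.821
outer loop
vertex -3.223 2.32 -3.888
vertex -0.908 2.649 -2.522
vertex -2.206 3.75 -3.664
endloop
endfacet
facet normal -0.575 -0.808 -0.127
outer loop
vertex -1.926 1.218 -2.746
vertex -3.223 2.32 -3.888
vertex -1.174 0.87 -3.936
endloop
endfacet
facet normal -0.518 0.240 0.821
outer loop
vertex -1.926 1.218 -2.746
vertex -0.908 2.649 -2.522
vertex -3.223 2.32 -3.888
endloop
endfacet
facet normal 0.575 0.809 0.127
outer loop
vertex -2.206 3.75 -3.664
vertex -0.908 2.649 -2.522
vertex -1.454 3.402 -4.854
endloop
endfacet
facet normal 0.518 -0.240 -0.821
outer loop
vertex -0.157 2.3 -3.712
vertex -1.174 0.87 -3.936
vertex -1.454 3.402 -4.854
endloop
endfacet
facet normal 0.575 0.808 0.126
outer loop
vertex -1.454 3.402 -4.854
vertex -0.908 2.649 -2.522
vertex -0.157 2.3 -3.712
endloop
endfacet
facet normal 0.633 -0.537 0.557
outer loop
vertex -0.157 2.3 -3.712
vertex -1.926 1.218 -2.746
vertex -1.174 0.87 -3.936
endloop
endfacet
facet normal 0.633 -0.538 0.557
outer loop
vertex -0.908 2.649 -2.522
vertex -1.926 1.218 -2.746
vertex -0.157 2.3 -3.712
endloop
endfacet

endsolid


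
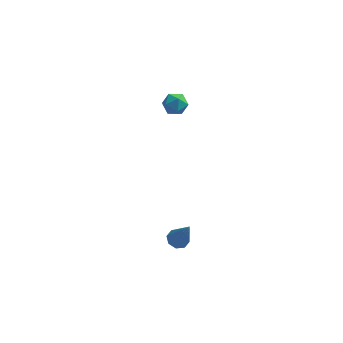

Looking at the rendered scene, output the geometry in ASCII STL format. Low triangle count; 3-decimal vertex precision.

solid 
facet normal 0.092 0.323 0.942
outer loop
vertex 1.268 3.673 2.63
vertex 0.656 3.483 2.755
vertex 1.151 3.07 2.848
endloop
endfacet
facet normal 0.722 0.107 0.684
outer loop
vertex 1.268 3.673 2.63
vertex 1.151 3.07 2.848
vertex 1.587 3.166 2.373
endloop
endfacet
facet normal 0.864 0.493 0.101
outer loop
vertex 1.268 3.673 2.63
vertex 1.587 3.166 2.373
vertex 1.362 3.64 1.986
endloop
endfacet
facet normal 0.322 0.947 -0.002
outer loop
vertex 1.268 3.673 2.63
vertex 1.362 3.64 1.986
vertex 0.786 3.836 2.222
endloop
endfacet
facet normal -0.155 0.841 0.519
outer loop
vertex 1.268 3.673 2.63
vertex 0.786 3.836 2.222
vertex 0.656 3.483 2.755
endloop
endfacet
facet normal 0.657 -0.575 0.487
outer loop
vertex 1.587 3.166 2.373
vertex 1.151 3.07 2.848
vertex 1.174 2.664 2.338
endloop
endfacet
facet normal -0.361 -0.229 0.904
outer loop
vertex 1.151 3.07 2.848
vertex 0.656 3.483 2.755
vertex 0.598 2.86 2.574
endloop
endfacet
facet normal -0.761 0.611 0.219
outer loop
vertex 0.656 3.483 2.755
vertex 0.786 3.836 2.222
vertex 0.373 3.334 2.187
endloop
endfacet
facet normal 0.011 0.783 -0.622
outer loop
vertex 0.786 3.836 2.222
vertex 1.362 3.64 1.986
vertex 0.809 3.43 1.712
endloop
endfacet
facet normal 0.889 0.050 -0.456
outer loop
vertex 1.362 3.64 1.986
vertex 1.587 3.166 2.373
vertex 1.304 3.017 1.805
endloop
endfacet
facet normal -0.322 -0.947 0.002
outer loop
vertex 0.692 2.827 1.93
vertex 1.174 2.664 2.338
vertex 0.598 2.86 2.574
endloop
endfacet
facet normal -0.864 -0.493 -0.101
outer loop
vertex 0.692 2.827 1.93
vertex 0.598 2.86 2.574
vertex 0.373 3.334 2.187
endloop
endfacet
facet normal -0.722 -0.107 -0.684
outer loop
vertex 0.692 2.827 1.93
vertex 0.373 3.334 2.187
vertex 0.809 3.43 1.712
endloop
endfacet
facet normal -0.092 -0.323 -0.942
outer loop
vertex 0.692 2.827 1.93
vertex 0.809 3.43 1.712
vertex 1.304 3.017 1.805
endloop
endfacet
facet normal 0.155 -0.841 -0.519
outer loop
vertex 0.692 2.827 1.93
vertex 1.304 3.017 1.805
vertex 1.174 2.664 2.338
endloop
endfacet
facet normal -0.011 -0.783 0.622
outer loop
vertex 0.598 2.86 2.574
vertex 1.174 2.664 2.338
vertex 1.151 3.07 2.848
endloop
endfacet
facet normal -0.889 -0.050 0.456
outer loop
vertex 0.373 3.334 2.187
vertex 0.598 2.86 2.574
vertex 0.656 3.483 2.755
endloop
endfacet
facet normal -0.657 0.575 -0.487
outer loop
vertex 0.809 3.43 1.712
vertex 0.373 3.334 2.187
vertex 0.786 3.836 2.222
endloop
endfacet
facet normal 0.361 0.229 -0.904
outer loop
vertex 1.304 3.017 1.805
vertex 0.809 3.43 1.712
vertex 1.362 3.64 1.986
endloop
endfacet
facet normal 0.761 -0.611 -0.219
outer loop
vertex 1.174 2.664 2.338
vertex 1.304 3.017 1.805
vertex 1.587 3.166 2.373
endloop
endfacet
facet normal -0.322 0.287 -0.902
outer loop
vertex 2.201 -3.371 -1.355
vertex 1.874 -3.034 -1.131
vertex 2.366 -3.013 -1.3
endloop
endfacet
facet normal 0.906 -0.395 -0.150
outer loop
vertex 2.201 -3.371 -1.355
vertex 2.366 -3.013 -1.3
vertex 2.426 -3.526 0.411
endloop
endfacet
facet normal -0.322 0.287 -0.902
outer loop
vertex 2.366 -3.013 -1.3
vertex 1.874 -3.034 -1.131
vertex 2.243 -2.667 -1.146
endloop
endfacet
facet normal 0.949 0.311 0.060
outer loop
vertex 2.366 -3.013 -1.3
vertex 2.243 -2.667 -1.146
vertex 2.426 -3.526 0.411
endloop
endfacet
facet normal -0.323 0.287 -0.902
outer loop
vertex 2.243 -2.667 -1.146
vertex 1.874 -3.034 -1.131
vertex 1.904 -2.536 -0.983
endloop
endfacet
facet normal 0.486 0.788 0.378
outer loop
vertex 2.243 -2.667 -1.146
vertex 1.904 -2.536 -0.983
vertex 2.426 -3.526 0.411
endloop
endfacet
facet normal -0.323 0.287 -0.902
outer loop
vertex 1.904 -2.536 -0.983
vertex 1.874 -3.034 -1.131
vertex 1.548 -2.697 -0.907
endloop
endfacet
facet normal -0.211 0.758 0.617
outer loop
vertex 1.904 -2.536 -0.983
vertex 1.548 -2.697 -0.907
vertex 2.426 -3.526 0.411
endloop
endfacet
facet normal -0.323 0.287 -0.902
outer loop
vertex 1.548 -2.697 -0.907
vertex 1.874 -3.034 -1.131
vertex 1.383 -3.055 -0.962
endloop
endfacet
facet normal -0.732 0.239 0.638
outer loop
vertex 1.548 -2.697 -0.907
vertex 1.383 -3.055 -0.962
vertex 2.426 -3.526 0.411
endloop
endfacet
facet normal -0.323 0.287 -0.902
outer loop
vertex 1.383 -3.055 -0.962
vertex 1.874 -3.034 -1.131
vertex 1.506 -3.4 -1.116
endloop
endfacet
facet normal -0.774 -0.467 0.428
outer loop
vertex 1.383 -3.055 -0.962
vertex 1.506 -3.4 -1.116
vertex 2.426 -3.526 0.411
endloop
endfacet
facet normal -0.323 0.287 -0.902
outer loop
vertex 1.506 -3.4 -1.116
vertex 1.874 -3.034 -1.131
vertex 1.845 -3.531 -1.279
endloop
endfacet
facet normal -0.312 -0.944 0.110
outer loop
vertex 1.506 -3.4 -1.116
vertex 1.845 -3.531 -1.279
vertex 2.426 -3.526 0.411
endloop
endfacet
facet normal -0.322 0.287 -0.902
outer loop
vertex 1.845 -3.531 -1.279
vertex 1.874 -3.034 -1.131
vertex 2.201 -3.371 -1.355
endloop
endfacet
facet normal 0.383 -0.914 -0.129
outer loop
vertex 1.845 -3.531 -1.279
vertex 2.201 -3.371 -1.355
vertex 2.426 -3.526 0.411
endloop
endfacet

endsolid


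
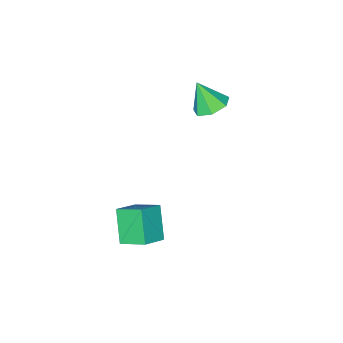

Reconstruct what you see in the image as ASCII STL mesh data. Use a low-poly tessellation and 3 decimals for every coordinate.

solid 
facet normal -0.347 -0.546 0.763
outer loop
vertex 0.955 4.049 0.079
vertex -0.106 3.95 -0.474
vertex 1.364 2.965 -0.511
endloop
endfacet
facet normal 0.884 0.082 0.461
outer loop
vertex 1.926 3.85 -1.746
vertex 0.955 4.049 0.079
vertex 1.364 2.965 -0.511
endloop
endfacet
facet normal -0.347 -0.546 0.763
outer loop
vertex 1.364 2.965 -0.511
vertex -0.106 3.95 -0.474
vertex 0.303 2.866 -1.064
endloop
endfacet
facet normal 0.315 -0.834 -0.454
outer loop
vertex 0.303 2.866 -1.064
vertex 1.926 3.85 -1.746
vertex 1.364 2.965 -0.511
endloop
endfacet
facet normal -0.315 0.834 0.454
outer loop
vertex 0.955 4.049 0.079
vertex 0.456 4.835 -1.709
vertex -0.106 3.95 -0.474
endloop
endfacet
facet normal 0.884 0.082 0.461
outer loop
vertex 1.517 4.934 -1.156
vertex 0.955 4.049 0.079
vertex 1.926 3.85 -1.746
endloop
endfacet
facet normal -0.315 0.834 0.454
outer loop
vertex 1.517 4.934 -1.156
vertex 0.456 4.835 -1.709
vertex 0.955 4.049 0.079
endloop
endfacet
facet normal -0.884 -0.082 -0.461
outer loop
vertex -0.106 3.95 -0.474
vertex 0.456 4.835 -1.709
vertex 0.303 2.866 -1.064
endloop
endfacet
facet normal 0.315 -0.834 -0.454
outer loop
vertex 0.865 3.751 -2.299
vertex 1.926 3.85 -1.746
vertex 0.303 2.866 -1.064
endloop
endfacet
facet normal -0.884 -0.082 -0.461
outer loop
vertex 0.303 2.866 -1.064
vertex 0.456 4.835 -1.709
vertex 0.865 3.751 -2.299
endloop
endfacet
facet normal 0.347 0.546 -0.763
outer loop
vertex 0.865 3.751 -2.299
vertex 1.517 4.934 -1.156
vertex 1.926 3.85 -1.746
endloop
endfacet
facet normal 0.347 0.546 -0.763
outer loop
vertex 0.456 4.835 -1.709
vertex 1.517 4.934 -1.156
vertex 0.865 3.751 -2.299
endloop
endfacet
facet normal -0.183 0.445 -0.876
outer loop
vertex -3.578 3.149 2.68
vertex -4.099 2.536 2.477
vertex -4.265 3.247 2.873
endloop
endfacet
facet normal 0.296 0.576 0.762
outer loop
vertex -3.578 3.149 2.68
vertex -4.265 3.247 2.873
vertex -3.841 1.904 3.723
endloop
endfacet
facet normal -0.182 0.446 -0.876
outer loop
vertex -4.265 3.247 2.873
vertex -4.099 2.536 2.477
vertex -4.827 2.809 2.767
endloop
endfacet
facet normal -0.445 0.374 0.813
outer loop
vertex -4.265 3.247 2.873
vertex -4.827 2.809 2.767
vertex -3.841 1.904 3.723
endloop
endfacet
facet normal -0.183 0.445 -0.877
outer loop
vertex -4.827 2.809 2.767
vertex -4.099 2.536 2.477
vertex -4.841 2.166 2.444
endloop
endfacet
facet normal -0.785 -0.264 0.560
outer loop
vertex -4.827 2.809 2.767
vertex -4.841 2.166 2.444
vertex -3.841 1.904 3.723
endloop
endfacet
facet normal -0.182 0.444 -0.877
outer loop
vertex -4.841 2.166 2.444
vertex -4.099 2.536 2.477
vertex -4.297 1.801 2.146
endloop
endfacet
facet normal -0.472 -0.860 0.193
outer loop
vertex -4.841 2.166 2.444
vertex -4.297 1.801 2.146
vertex -3.841 1.904 3.723
endloop
endfacet
facet normal -0.183 0.444 -0.877
outer loop
vertex -4.297 1.801 2.146
vertex -4.099 2.536 2.477
vertex -3.603 1.99 2.097
endloop
endfacet
facet normal 0.262 -0.965 -0.013
outer loop
vertex -4.297 1.801 2.146
vertex -3.603 1.99 2.097
vertex -3.841 1.904 3.723
endloop
endfacet
facet normal -0.182 0.445 -0.877
outer loop
vertex -3.603 1.99 2.097
vertex -4.099 2.536 2.477
vertex -3.283 2.59 2.335
endloop
endfacet
facet normal 0.861 -0.499 0.100
outer loop
vertex -3.603 1.99 2.097
vertex -3.283 2.59 2.335
vertex -3.841 1.904 3.723
endloop
endfacet
facet normal -0.182 0.445 -0.877
outer loop
vertex -3.283 2.59 2.335
vertex -4.099 2.536 2.477
vertex -3.578 3.149 2.68
endloop
endfacet
facet normal 0.876 0.188 0.445
outer loop
vertex -3.283 2.59 2.335
vertex -3.578 3.149 2.68
vertex -3.841 1.904 3.723
endloop
endfacet

endsolid


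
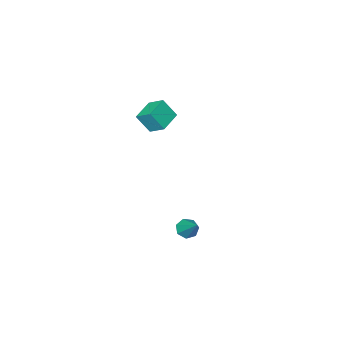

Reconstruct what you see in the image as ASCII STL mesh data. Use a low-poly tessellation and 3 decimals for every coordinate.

solid 
facet normal -0.898 -0.376 0.227
outer loop
vertex -1.075 -4.964 1.31
vertex -1.31 -4.056 1.884
vertex -1.57 -4.423 0.249
endloop
endfacet
facet normal 0.214 -0.826 -0.521
outer loop
vertex -0.33 -3.904 -0.064
vertex -1.075 -4.964 1.31
vertex -1.57 -4.423 0.249
endloop
endfacet
facet normal -0.898 -0.376 0.227
outer loop
vertex -1.57 -4.423 0.249
vertex -1.31 -4.056 1.884
vertex -1.805 -3.514 0.823
endloop
endfacet
facet normal -0.383 0.420 -0.822
outer loop
vertex -1.805 -3.514 0.823
vertex -0.33 -3.904 -0.064
vertex -1.57 -4.423 0.249
endloop
endfacet
facet normal 0.384 -0.421 0.822
outer loop
vertex -1.075 -4.964 1.31
vertex -0.07 -3.537 1.571
vertex -1.31 -4.056 1.884
endloop
endfacet
facet normal 0.213 -0.826 -0.522
outer loop
vertex 0.165 -4.446 0.997
vertex -1.075 -4.964 1.31
vertex -0.33 -3.904 -0.064
endloop
endfacet
facet normal 0.383 -0.420 0.822
outer loop
vertex 0.165 -4.446 0.997
vertex -0.07 -3.537 1.571
vertex -1.075 -4.964 1.31
endloop
endfacet
facet normal -0.214 0.826 0.522
outer loop
vertex -1.31 -4.056 1.884
vertex -0.07 -3.537 1.571
vertex -1.805 -3.514 0.823
endloop
endfacet
facet normal -0.383 0.421 -0.822
outer loop
vertex -0.565 -2.996 0.51
vertex -0.33 -3.904 -0.064
vertex -1.805 -3.514 0.823
endloop
endfacet
facet normal -0.214 0.826 0.521
outer loop
vertex -1.805 -3.514 0.823
vertex -0.07 -3.537 1.571
vertex -0.565 -2.996 0.51
endloop
endfacet
facet normal 0.898 0.376 -0.227
outer loop
vertex -0.565 -2.996 0.51
vertex 0.165 -4.446 0.997
vertex -0.33 -3.904 -0.064
endloop
endfacet
facet normal 0.898 0.376 -0.227
outer loop
vertex -0.07 -3.537 1.571
vertex 0.165 -4.446 0.997
vertex -0.565 -2.996 0.51
endloop
endfacet
facet normal -0.204 -0.710 -0.674
outer loop
vertex 2.398 2.592 -3.328
vertex 2.083 2.283 -2.907
vertex 1.883 2.709 -3.295
endloop
endfacet
facet normal 0.162 0.852 -0.498
outer loop
vertex 2.398 2.592 -3.328
vertex 1.883 2.709 -3.295
vertex 2.437 3.517 -1.733
endloop
endfacet
facet normal -0.204 -0.710 -0.674
outer loop
vertex 1.883 2.709 -3.295
vertex 2.083 2.283 -2.907
vertex 1.518 2.505 -2.97
endloop
endfacet
facet normal -0.602 0.776 -0.188
outer loop
vertex 1.883 2.709 -3.295
vertex 1.518 2.505 -2.97
vertex 2.437 3.517 -1.733
endloop
endfacet
facet normal -0.204 -0.709 -0.675
outer loop
vertex 1.518 2.505 -2.97
vertex 2.083 2.283 -2.907
vertex 1.578 2.134 -2.598
endloop
endfacet
facet normal -0.866 0.277 0.416
outer loop
vertex 1.518 2.505 -2.97
vertex 1.578 2.134 -2.598
vertex 2.437 3.517 -1.733
endloop
endfacet
facet normal -0.203 -0.710 -0.674
outer loop
vertex 1.578 2.134 -2.598
vertex 2.083 2.283 -2.907
vertex 2.019 1.875 -2.458
endloop
endfacet
facet normal -0.432 -0.270 0.861
outer loop
vertex 1.578 2.134 -2.598
vertex 2.019 1.875 -2.458
vertex 2.437 3.517 -1.733
endloop
endfacet
facet normal -0.205 -0.710 -0.674
outer loop
vertex 2.019 1.875 -2.458
vertex 2.083 2.283 -2.907
vertex 2.507 1.923 -2.657
endloop
endfacet
facet normal 0.375 -0.453 0.809
outer loop
vertex 2.019 1.875 -2.458
vertex 2.507 1.923 -2.657
vertex 2.437 3.517 -1.733
endloop
endfacet
facet normal -0.205 -0.709 -0.674
outer loop
vertex 2.507 1.923 -2.657
vertex 2.083 2.283 -2.907
vertex 2.676 2.242 -3.044
endloop
endfacet
facet normal 0.944 -0.134 0.302
outer loop
vertex 2.507 1.923 -2.657
vertex 2.676 2.242 -3.044
vertex 2.437 3.517 -1.733
endloop
endfacet
facet normal -0.205 -0.710 -0.674
outer loop
vertex 2.676 2.242 -3.044
vertex 2.083 2.283 -2.907
vertex 2.398 2.592 -3.328
endloop
endfacet
facet normal 0.849 0.447 -0.280
outer loop
vertex 2.676 2.242 -3.044
vertex 2.398 2.592 -3.328
vertex 2.437 3.517 -1.733
endloop
endfacet

endsolid


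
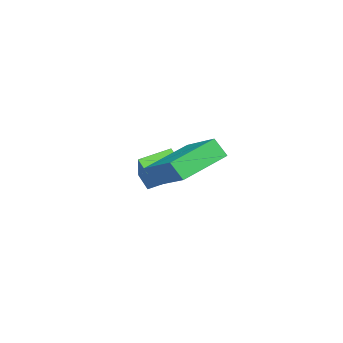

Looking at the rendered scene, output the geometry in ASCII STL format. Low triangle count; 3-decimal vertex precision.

solid 
facet normal -0.526 -0.712 -0.465
outer loop
vertex 0.2 -0.511 -0.152
vertex -1.594 0.408 0.471
vertex 0.194 -0.016 -0.903
endloop
endfacet
facet normal 0.850 -0.436 -0.294
outer loop
vertex 1.294 1.472 0.069
vertex 0.2 -0.511 -0.152
vertex 0.194 -0.016 -0.903
endloop
endfacet
facet normal -0.526 -0.711 -0.466
outer loop
vertex 0.194 -0.016 -0.903
vertex -1.594 0.408 0.471
vertex -1.6 0.904 -0.28
endloop
endfacet
facet normal -0.007 0.551 -0.835
outer loop
vertex -1.6 0.904 -0.28
vertex 1.294 1.472 0.069
vertex 0.194 -0.016 -0.903
endloop
endfacet
facet normal 0.008 -0.551 0.835
outer loop
vertex 0.2 -0.511 -0.152
vertex -0.494 1.896 1.443
vertex -1.594 0.408 0.471
endloop
endfacet
facet normal 0.850 -0.436 -0.295
outer loop
vertex 1.3 0.976 0.82
vertex 0.2 -0.511 -0.152
vertex 1.294 1.472 0.069
endloop
endfacet
facet normal 0.007 -0.551 0.835
outer loop
vertex 1.3 0.976 0.82
vertex -0.494 1.896 1.443
vertex 0.2 -0.511 -0.152
endloop
endfacet
facet normal -0.850 0.436 0.295
outer loop
vertex -1.594 0.408 0.471
vertex -0.494 1.896 1.443
vertex -1.6 0.904 -0.28
endloop
endfacet
facet normal -0.008 0.551 -0.834
outer loop
vertex -0.5 2.391 0.692
vertex 1.294 1.472 0.069
vertex -1.6 0.904 -0.28
endloop
endfacet
facet normal -0.850 0.436 0.294
outer loop
vertex -1.6 0.904 -0.28
vertex -0.494 1.896 1.443
vertex -0.5 2.391 0.692
endloop
endfacet
facet normal 0.526 0.711 0.466
outer loop
vertex -0.5 2.391 0.692
vertex 1.3 0.976 0.82
vertex 1.294 1.472 0.069
endloop
endfacet
facet normal 0.526 0.712 0.465
outer loop
vertex -0.494 1.896 1.443
vertex 1.3 0.976 0.82
vertex -0.5 2.391 0.692
endloop
endfacet
facet normal -0.437 -0.657 0.614
outer loop
vertex -2.778 -2.071 -1.14
vertex -3.674 -1.111 -0.75
vertex -3.914 -2.581 -2.495
endloop
endfacet
facet normal 0.654 -0.701 -0.284
outer loop
vertex -3.546 -2.029 -3.01
vertex -2.778 -2.071 -1.14
vertex -3.914 -2.581 -2.495
endloop
endfacet
facet normal -0.437 -0.658 0.614
outer loop
vertex -3.914 -2.581 -2.495
vertex -3.674 -1.111 -0.75
vertex -4.81 -1.621 -2.104
endloop
endfacet
facet normal -0.617 -0.276 -0.737
outer loop
vertex -4.81 -1.621 -2.104
vertex -3.546 -2.029 -3.01
vertex -3.914 -2.581 -2.495
endloop
endfacet
facet normal 0.617 0.276 0.737
outer loop
vertex -2.778 -2.071 -1.14
vertex -3.306 -0.559 -1.265
vertex -3.674 -1.111 -0.75
endloop
endfacet
facet normal 0.654 -0.701 -0.284
outer loop
vertex -2.41 -1.519 -1.656
vertex -2.778 -2.071 -1.14
vertex -3.546 -2.029 -3.01
endloop
endfacet
facet normal 0.618 0.277 0.736
outer loop
vertex -2.41 -1.519 -1.656
vertex -3.306 -0.559 -1.265
vertex -2.778 -2.071 -1.14
endloop
endfacet
facet normal -0.654 0.701 0.284
outer loop
vertex -3.674 -1.111 -0.75
vertex -3.306 -0.559 -1.265
vertex -4.81 -1.621 -2.104
endloop
endfacet
facet normal -0.617 -0.277 -0.736
outer loop
vertex -4.442 -1.069 -2.62
vertex -3.546 -2.029 -3.01
vertex -4.81 -1.621 -2.104
endloop
endfacet
facet normal -0.654 0.701 0.284
outer loop
vertex -4.81 -1.621 -2.104
vertex -3.306 -0.559 -1.265
vertex -4.442 -1.069 -2.62
endloop
endfacet
facet normal 0.437 0.657 -0.614
outer loop
vertex -4.442 -1.069 -2.62
vertex -2.41 -1.519 -1.656
vertex -3.546 -2.029 -3.01
endloop
endfacet
facet normal 0.437 0.658 -0.614
outer loop
vertex -3.306 -0.559 -1.265
vertex -2.41 -1.519 -1.656
vertex -4.442 -1.069 -2.62
endloop
endfacet

endsolid


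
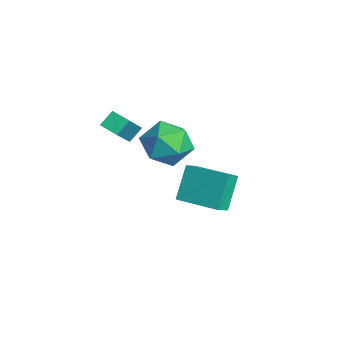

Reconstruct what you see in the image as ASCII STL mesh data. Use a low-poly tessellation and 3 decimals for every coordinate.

solid 
facet normal -0.729 -0.680 -0.078
outer loop
vertex -0.745 0.119 -2.657
vertex -1.522 0.779 -1.162
vertex -1.225 0.691 -3.159
endloop
endfacet
facet normal 0.429 -0.365 -0.826
outer loop
vertex 0.282 2.101 -2.998
vertex -0.745 0.119 -2.657
vertex -1.225 0.691 -3.159
endloop
endfacet
facet normal -0.728 -0.681 -0.078
outer loop
vertex -1.225 0.691 -3.159
vertex -1.522 0.779 -1.162
vertex -2.003 1.351 -1.664
endloop
endfacet
facet normal -0.534 0.635 -0.558
outer loop
vertex -2.003 1.351 -1.664
vertex 0.282 2.101 -2.998
vertex -1.225 0.691 -3.159
endloop
endfacet
facet normal 0.534 -0.635 0.558
outer loop
vertex -0.745 0.119 -2.657
vertex -0.015 2.189 -1.001
vertex -1.522 0.779 -1.162
endloop
endfacet
facet normal 0.429 -0.365 -0.826
outer loop
vertex 0.763 1.529 -2.496
vertex -0.745 0.119 -2.657
vertex 0.282 2.101 -2.998
endloop
endfacet
facet normal 0.534 -0.635 0.558
outer loop
vertex 0.763 1.529 -2.496
vertex -0.015 2.189 -1.001
vertex -0.745 0.119 -2.657
endloop
endfacet
facet normal -0.429 0.364 0.826
outer loop
vertex -1.522 0.779 -1.162
vertex -0.015 2.189 -1.001
vertex -2.003 1.351 -1.664
endloop
endfacet
facet normal -0.534 0.635 -0.558
outer loop
vertex -0.495 2.761 -1.503
vertex 0.282 2.101 -2.998
vertex -2.003 1.351 -1.664
endloop
endfacet
facet normal -0.429 0.365 0.826
outer loop
vertex -2.003 1.351 -1.664
vertex -0.015 2.189 -1.001
vertex -0.495 2.761 -1.503
endloop
endfacet
facet normal 0.728 0.681 0.078
outer loop
vertex -0.495 2.761 -1.503
vertex 0.763 1.529 -2.496
vertex 0.282 2.101 -2.998
endloop
endfacet
facet normal 0.729 0.680 0.079
outer loop
vertex -0.015 2.189 -1.001
vertex 0.763 1.529 -2.496
vertex -0.495 2.761 -1.503
endloop
endfacet
facet normal -0.890 0.198 0.411
outer loop
vertex 0.525 -1.103 2.632
vertex 1.045 -0.995 3.707
vertex 0.931 -0.036 2.997
endloop
endfacet
facet normal -0.867 0.421 -0.266
outer loop
vertex 0.525 -1.103 2.632
vertex 0.931 -0.036 2.997
vertex 1.107 -0.389 1.866
endloop
endfacet
facet normal -0.719 -0.143 -0.680
outer loop
vertex 0.525 -1.103 2.632
vertex 1.107 -0.389 1.866
vertex 1.331 -1.566 1.876
endloop
endfacet
facet normal -0.651 -0.714 -0.257
outer loop
vertex 0.525 -1.103 2.632
vertex 1.331 -1.566 1.876
vertex 1.293 -1.941 3.014
endloop
endfacet
facet normal -0.757 -0.504 0.417
outer loop
vertex 0.525 -1.103 2.632
vertex 1.293 -1.941 3.014
vertex 1.045 -0.995 3.707
endloop
endfacet
facet normal -0.330 0.885 -0.328
outer loop
vertex 1.107 -0.389 1.866
vertex 0.931 -0.036 2.997
vertex 1.987 0.161 2.466
endloop
endfacet
facet normal -0.366 0.525 0.768
outer loop
vertex 0.931 -0.036 2.997
vertex 1.045 -0.995 3.707
vertex 1.949 -0.214 3.604
endloop
endfacet
facet normal -0.150 -0.610 0.778
outer loop
vertex 1.045 -0.995 3.707
vertex 1.293 -1.941 3.014
vertex 2.173 -1.391 3.614
endloop
endfacet
facet normal 0.020 -0.950 -0.312
outer loop
vertex 1.293 -1.941 3.014
vertex 1.331 -1.566 1.876
vertex 2.349 -1.744 2.483
endloop
endfacet
facet normal -0.091 -0.026 -0.996
outer loop
vertex 1.331 -1.566 1.876
vertex 1.107 -0.389 1.866
vertex 2.235 -0.785 1.773
endloop
endfacet
facet normal 0.651 0.714 0.257
outer loop
vertex 2.755 -0.677 2.848
vertex 1.987 0.161 2.466
vertex 1.949 -0.214 3.604
endloop
endfacet
facet normal 0.719 0.143 0.680
outer loop
vertex 2.755 -0.677 2.848
vertex 1.949 -0.214 3.604
vertex 2.173 -1.391 3.614
endloop
endfacet
facet normal 0.867 -0.421 0.266
outer loop
vertex 2.755 -0.677 2.848
vertex 2.173 -1.391 3.614
vertex 2.349 -1.744 2.483
endloop
endfacet
facet normal 0.890 -0.198 -0.411
outer loop
vertex 2.755 -0.677 2.848
vertex 2.349 -1.744 2.483
vertex 2.235 -0.785 1.773
endloop
endfacet
facet normal 0.757 0.504 -0.417
outer loop
vertex 2.755 -0.677 2.848
vertex 2.235 -0.785 1.773
vertex 1.987 0.161 2.466
endloop
endfacet
facet normal -0.020 0.950 0.312
outer loop
vertex 1.949 -0.214 3.604
vertex 1.987 0.161 2.466
vertex 0.931 -0.036 2.997
endloop
endfacet
facet normal 0.091 0.026 0.996
outer loop
vertex 2.173 -1.391 3.614
vertex 1.949 -0.214 3.604
vertex 1.045 -0.995 3.707
endloop
endfacet
facet normal 0.330 -0.885 0.328
outer loop
vertex 2.349 -1.744 2.483
vertex 2.173 -1.391 3.614
vertex 1.293 -1.941 3.014
endloop
endfacet
facet normal 0.366 -0.525 -0.768
outer loop
vertex 2.235 -0.785 1.773
vertex 2.349 -1.744 2.483
vertex 1.331 -1.566 1.876
endloop
endfacet
facet normal 0.150 0.610 -0.778
outer loop
vertex 1.987 0.161 2.466
vertex 2.235 -0.785 1.773
vertex 1.107 -0.389 1.866
endloop
endfacet
facet normal -0.589 0.411 -0.696
outer loop
vertex -1.974 -1.724 1.971
vertex -1.301 -1.18 1.723
vertex -1.709 -2.311 1.401
endloop
endfacet
facet normal -0.747 -0.605 0.275
outer loop
vertex -0.579 -3.1 2.737
vertex -1.974 -1.724 1.971
vertex -1.709 -2.311 1.401
endloop
endfacet
facet normal -0.589 0.411 -0.696
outer loop
vertex -1.709 -2.311 1.401
vertex -1.301 -1.18 1.723
vertex -1.037 -1.767 1.153
endloop
endfacet
facet normal 0.308 -0.682 -0.663
outer loop
vertex -1.037 -1.767 1.153
vertex -0.579 -3.1 2.737
vertex -1.709 -2.311 1.401
endloop
endfacet
facet normal -0.307 0.683 0.663
outer loop
vertex -1.974 -1.724 1.971
vertex -0.171 -1.969 3.059
vertex -1.301 -1.18 1.723
endloop
endfacet
facet normal -0.748 -0.604 0.276
outer loop
vertex -0.843 -2.513 3.307
vertex -1.974 -1.724 1.971
vertex -0.579 -3.1 2.737
endloop
endfacet
facet normal -0.308 0.682 0.663
outer loop
vertex -0.843 -2.513 3.307
vertex -0.171 -1.969 3.059
vertex -1.974 -1.724 1.971
endloop
endfacet
facet normal 0.748 0.604 -0.276
outer loop
vertex -1.301 -1.18 1.723
vertex -0.171 -1.969 3.059
vertex -1.037 -1.767 1.153
endloop
endfacet
facet normal 0.307 -0.682 -0.663
outer loop
vertex 0.094 -2.556 2.489
vertex -0.579 -3.1 2.737
vertex -1.037 -1.767 1.153
endloop
endfacet
facet normal 0.747 0.605 -0.275
outer loop
vertex -1.037 -1.767 1.153
vertex -0.171 -1.969 3.059
vertex 0.094 -2.556 2.489
endloop
endfacet
facet normal 0.589 -0.411 0.696
outer loop
vertex 0.094 -2.556 2.489
vertex -0.843 -2.513 3.307
vertex -0.579 -3.1 2.737
endloop
endfacet
facet normal 0.589 -0.410 0.696
outer loop
vertex -0.171 -1.969 3.059
vertex -0.843 -2.513 3.307
vertex 0.094 -2.556 2.489
endloop
endfacet

endsolid


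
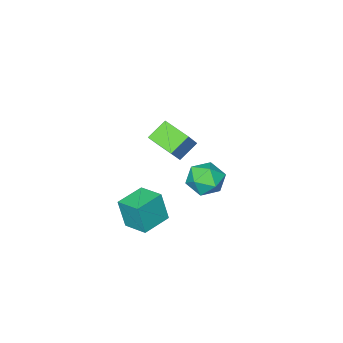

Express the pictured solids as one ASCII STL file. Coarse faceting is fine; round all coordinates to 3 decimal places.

solid 
facet normal 0.474 0.628 0.617
outer loop
vertex 0.037 0.068 -0.982
vertex -0.151 -0.566 -0.192
vertex 0.712 -0.674 -0.745
endloop
endfacet
facet normal 0.746 0.665 -0.042
outer loop
vertex 0.037 0.068 -0.982
vertex 0.712 -0.674 -0.745
vertex 0.484 -0.48 -1.731
endloop
endfacet
facet normal 0.218 0.845 -0.488
outer loop
vertex 0.037 0.068 -0.982
vertex 0.484 -0.48 -1.731
vertex -0.52 -0.253 -1.787
endloop
endfacet
facet normal -0.379 0.920 -0.105
outer loop
vertex 0.037 0.068 -0.982
vertex -0.52 -0.253 -1.787
vertex -0.912 -0.306 -0.836
endloop
endfacet
facet normal -0.221 0.786 0.578
outer loop
vertex 0.037 0.068 -0.982
vertex -0.912 -0.306 -0.836
vertex -0.151 -0.566 -0.192
endloop
endfacet
facet normal 0.975 0.013 -0.223
outer loop
vertex 0.484 -0.48 -1.731
vertex 0.712 -0.674 -0.745
vertex 0.572 -1.454 -1.404
endloop
endfacet
facet normal 0.535 -0.046 0.844
outer loop
vertex 0.712 -0.674 -0.745
vertex -0.151 -0.566 -0.192
vertex 0.18 -1.507 -0.453
endloop
endfacet
facet normal -0.589 0.209 0.781
outer loop
vertex -0.151 -0.566 -0.192
vertex -0.912 -0.306 -0.836
vertex -0.824 -1.28 -0.509
endloop
endfacet
facet normal -0.845 0.426 -0.324
outer loop
vertex -0.912 -0.306 -0.836
vertex -0.52 -0.253 -1.787
vertex -1.052 -1.086 -1.495
endloop
endfacet
facet normal 0.122 0.305 -0.945
outer loop
vertex -0.52 -0.253 -1.787
vertex 0.484 -0.48 -1.731
vertex -0.189 -1.194 -2.048
endloop
endfacet
facet normal 0.379 -0.920 0.105
outer loop
vertex -0.377 -1.828 -1.258
vertex 0.572 -1.454 -1.404
vertex 0.18 -1.507 -0.453
endloop
endfacet
facet normal -0.218 -0.845 0.488
outer loop
vertex -0.377 -1.828 -1.258
vertex 0.18 -1.507 -0.453
vertex -0.824 -1.28 -0.509
endloop
endfacet
facet normal -0.746 -0.665 0.042
outer loop
vertex -0.377 -1.828 -1.258
vertex -0.824 -1.28 -0.509
vertex -1.052 -1.086 -1.495
endloop
endfacet
facet normal -0.474 -0.628 -0.617
outer loop
vertex -0.377 -1.828 -1.258
vertex -1.052 -1.086 -1.495
vertex -0.189 -1.194 -2.048
endloop
endfacet
facet normal 0.221 -0.786 -0.578
outer loop
vertex -0.377 -1.828 -1.258
vertex -0.189 -1.194 -2.048
vertex 0.572 -1.454 -1.404
endloop
endfacet
facet normal 0.845 -0.426 0.324
outer loop
vertex 0.18 -1.507 -0.453
vertex 0.572 -1.454 -1.404
vertex 0.712 -0.674 -0.745
endloop
endfacet
facet normal -0.122 -0.305 0.945
outer loop
vertex -0.824 -1.28 -0.509
vertex 0.18 -1.507 -0.453
vertex -0.151 -0.566 -0.192
endloop
endfacet
facet normal -0.975 -0.013 0.223
outer loop
vertex -1.052 -1.086 -1.495
vertex -0.824 -1.28 -0.509
vertex -0.912 -0.306 -0.836
endloop
endfacet
facet normal -0.535 0.046 -0.844
outer loop
vertex -0.189 -1.194 -2.048
vertex -1.052 -1.086 -1.495
vertex -0.52 -0.253 -1.787
endloop
endfacet
facet normal 0.589 -0.209 -0.781
outer loop
vertex 0.572 -1.454 -1.404
vertex -0.189 -1.194 -2.048
vertex 0.484 -0.48 -1.731
endloop
endfacet
facet normal -0.991 -0.101 0.091
outer loop
vertex 1.987 -2.962 -1.92
vertex 1.877 -1.635 -1.641
vertex 1.808 -2.642 -3.518
endloop
endfacet
facet normal 0.081 -0.976 -0.204
outer loop
vertex 3.343 -2.485 -3.659
vertex 1.987 -2.962 -1.92
vertex 1.808 -2.642 -3.518
endloop
endfacet
facet normal -0.991 -0.102 0.091
outer loop
vertex 1.808 -2.642 -3.518
vertex 1.877 -1.635 -1.641
vertex 1.697 -1.315 -3.24
endloop
endfacet
facet normal -0.109 0.195 -0.975
outer loop
vertex 1.697 -1.315 -3.24
vertex 3.343 -2.485 -3.659
vertex 1.808 -2.642 -3.518
endloop
endfacet
facet normal 0.110 -0.196 0.975
outer loop
vertex 1.987 -2.962 -1.92
vertex 3.412 -1.478 -1.782
vertex 1.877 -1.635 -1.641
endloop
endfacet
facet normal 0.081 -0.976 -0.204
outer loop
vertex 3.523 -2.805 -2.06
vertex 1.987 -2.962 -1.92
vertex 3.343 -2.485 -3.659
endloop
endfacet
facet normal 0.109 -0.195 0.975
outer loop
vertex 3.523 -2.805 -2.06
vertex 3.412 -1.478 -1.782
vertex 1.987 -2.962 -1.92
endloop
endfacet
facet normal -0.081 0.976 0.204
outer loop
vertex 1.877 -1.635 -1.641
vertex 3.412 -1.478 -1.782
vertex 1.697 -1.315 -3.24
endloop
endfacet
facet normal -0.109 0.196 -0.975
outer loop
vertex 3.233 -1.158 -3.38
vertex 3.343 -2.485 -3.659
vertex 1.697 -1.315 -3.24
endloop
endfacet
facet normal -0.081 0.976 0.204
outer loop
vertex 1.697 -1.315 -3.24
vertex 3.412 -1.478 -1.782
vertex 3.233 -1.158 -3.38
endloop
endfacet
facet normal 0.991 0.101 -0.091
outer loop
vertex 3.233 -1.158 -3.38
vertex 3.523 -2.805 -2.06
vertex 3.343 -2.485 -3.659
endloop
endfacet
facet normal 0.991 0.102 -0.091
outer loop
vertex 3.412 -1.478 -1.782
vertex 3.523 -2.805 -2.06
vertex 3.233 -1.158 -3.38
endloop
endfacet
facet normal -0.574 -0.342 -0.744
outer loop
vertex 1.085 -1.651 2.689
vertex 0.847 -0.328 2.264
vertex 2.038 -1.708 1.979
endloop
endfacet
facet normal 0.169 -0.938 0.302
outer loop
vertex 3.073 -1.092 3.316
vertex 1.085 -1.651 2.689
vertex 2.038 -1.708 1.979
endloop
endfacet
facet normal -0.575 -0.343 -0.743
outer loop
vertex 2.038 -1.708 1.979
vertex 0.847 -0.328 2.264
vertex 1.8 -0.385 1.553
endloop
endfacet
facet normal 0.800 -0.048 -0.597
outer loop
vertex 1.8 -0.385 1.553
vertex 3.073 -1.092 3.316
vertex 2.038 -1.708 1.979
endloop
endfacet
facet normal -0.800 0.048 0.598
outer loop
vertex 1.085 -1.651 2.689
vertex 1.882 0.288 3.601
vertex 0.847 -0.328 2.264
endloop
endfacet
facet normal 0.169 -0.938 0.301
outer loop
vertex 2.12 -1.035 4.027
vertex 1.085 -1.651 2.689
vertex 3.073 -1.092 3.316
endloop
endfacet
facet normal -0.801 0.048 0.597
outer loop
vertex 2.12 -1.035 4.027
vertex 1.882 0.288 3.601
vertex 1.085 -1.651 2.689
endloop
endfacet
facet normal -0.169 0.938 -0.302
outer loop
vertex 0.847 -0.328 2.264
vertex 1.882 0.288 3.601
vertex 1.8 -0.385 1.553
endloop
endfacet
facet normal 0.801 -0.048 -0.597
outer loop
vertex 2.835 0.231 2.891
vertex 3.073 -1.092 3.316
vertex 1.8 -0.385 1.553
endloop
endfacet
facet normal -0.169 0.938 -0.302
outer loop
vertex 1.8 -0.385 1.553
vertex 1.882 0.288 3.601
vertex 2.835 0.231 2.891
endloop
endfacet
facet normal 0.575 0.342 0.743
outer loop
vertex 2.835 0.231 2.891
vertex 2.12 -1.035 4.027
vertex 3.073 -1.092 3.316
endloop
endfacet
facet normal 0.574 0.343 0.743
outer loop
vertex 1.882 0.288 3.601
vertex 2.12 -1.035 4.027
vertex 2.835 0.231 2.891
endloop
endfacet

endsolid
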